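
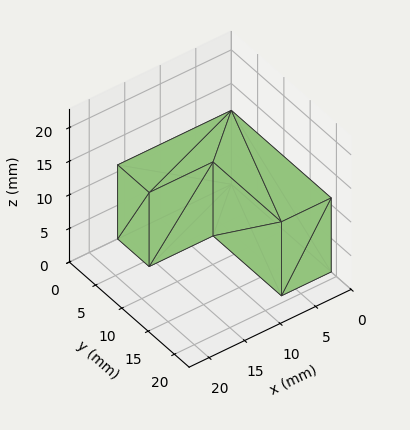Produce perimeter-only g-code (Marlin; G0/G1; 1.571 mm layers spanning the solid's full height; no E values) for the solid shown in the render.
Reading the render: the shape is an L-shaped prism: outer 16 × 19 mm, arm thicknesses ≈ 6 mm (horizontal) and 7 mm (vertical), extruded 11 mm in z (dimensions read to the nearest mm from the axis ticks). For the g-code, the solid's height is divided into equal slices at the stated Δz and each level perimeter traced with G1 moves after a G0 lift.

; perimeter-only toolpath
G21 ; units = mm
G90 ; absolute positioning
G28 ; home
; layer 1
G0 Z1.571
G0 X0.000 Y0.000
G1 X16.000 Y0.000
G1 X16.000 Y6.000
G1 X7.000 Y6.000
G1 X7.000 Y19.000
G1 X0.000 Y19.000
G1 X0.000 Y0.000
; layer 2
G0 Z3.143
G0 X0.000 Y0.000
G1 X16.000 Y0.000
G1 X16.000 Y6.000
G1 X7.000 Y6.000
G1 X7.000 Y19.000
G1 X0.000 Y19.000
G1 X0.000 Y0.000
; layer 3
G0 Z4.714
G0 X0.000 Y0.000
G1 X16.000 Y0.000
G1 X16.000 Y6.000
G1 X7.000 Y6.000
G1 X7.000 Y19.000
G1 X0.000 Y19.000
G1 X0.000 Y0.000
; layer 4
G0 Z6.286
G0 X0.000 Y0.000
G1 X16.000 Y0.000
G1 X16.000 Y6.000
G1 X7.000 Y6.000
G1 X7.000 Y19.000
G1 X0.000 Y19.000
G1 X0.000 Y0.000
; layer 5
G0 Z7.857
G0 X0.000 Y0.000
G1 X16.000 Y0.000
G1 X16.000 Y6.000
G1 X7.000 Y6.000
G1 X7.000 Y19.000
G1 X0.000 Y19.000
G1 X0.000 Y0.000
; layer 6
G0 Z9.429
G0 X0.000 Y0.000
G1 X16.000 Y0.000
G1 X16.000 Y6.000
G1 X7.000 Y6.000
G1 X7.000 Y19.000
G1 X0.000 Y19.000
G1 X0.000 Y0.000
; layer 7
G0 Z11.000
G0 X0.000 Y0.000
G1 X16.000 Y0.000
G1 X16.000 Y6.000
G1 X7.000 Y6.000
G1 X7.000 Y19.000
G1 X0.000 Y19.000
G1 X0.000 Y0.000
M2 ; end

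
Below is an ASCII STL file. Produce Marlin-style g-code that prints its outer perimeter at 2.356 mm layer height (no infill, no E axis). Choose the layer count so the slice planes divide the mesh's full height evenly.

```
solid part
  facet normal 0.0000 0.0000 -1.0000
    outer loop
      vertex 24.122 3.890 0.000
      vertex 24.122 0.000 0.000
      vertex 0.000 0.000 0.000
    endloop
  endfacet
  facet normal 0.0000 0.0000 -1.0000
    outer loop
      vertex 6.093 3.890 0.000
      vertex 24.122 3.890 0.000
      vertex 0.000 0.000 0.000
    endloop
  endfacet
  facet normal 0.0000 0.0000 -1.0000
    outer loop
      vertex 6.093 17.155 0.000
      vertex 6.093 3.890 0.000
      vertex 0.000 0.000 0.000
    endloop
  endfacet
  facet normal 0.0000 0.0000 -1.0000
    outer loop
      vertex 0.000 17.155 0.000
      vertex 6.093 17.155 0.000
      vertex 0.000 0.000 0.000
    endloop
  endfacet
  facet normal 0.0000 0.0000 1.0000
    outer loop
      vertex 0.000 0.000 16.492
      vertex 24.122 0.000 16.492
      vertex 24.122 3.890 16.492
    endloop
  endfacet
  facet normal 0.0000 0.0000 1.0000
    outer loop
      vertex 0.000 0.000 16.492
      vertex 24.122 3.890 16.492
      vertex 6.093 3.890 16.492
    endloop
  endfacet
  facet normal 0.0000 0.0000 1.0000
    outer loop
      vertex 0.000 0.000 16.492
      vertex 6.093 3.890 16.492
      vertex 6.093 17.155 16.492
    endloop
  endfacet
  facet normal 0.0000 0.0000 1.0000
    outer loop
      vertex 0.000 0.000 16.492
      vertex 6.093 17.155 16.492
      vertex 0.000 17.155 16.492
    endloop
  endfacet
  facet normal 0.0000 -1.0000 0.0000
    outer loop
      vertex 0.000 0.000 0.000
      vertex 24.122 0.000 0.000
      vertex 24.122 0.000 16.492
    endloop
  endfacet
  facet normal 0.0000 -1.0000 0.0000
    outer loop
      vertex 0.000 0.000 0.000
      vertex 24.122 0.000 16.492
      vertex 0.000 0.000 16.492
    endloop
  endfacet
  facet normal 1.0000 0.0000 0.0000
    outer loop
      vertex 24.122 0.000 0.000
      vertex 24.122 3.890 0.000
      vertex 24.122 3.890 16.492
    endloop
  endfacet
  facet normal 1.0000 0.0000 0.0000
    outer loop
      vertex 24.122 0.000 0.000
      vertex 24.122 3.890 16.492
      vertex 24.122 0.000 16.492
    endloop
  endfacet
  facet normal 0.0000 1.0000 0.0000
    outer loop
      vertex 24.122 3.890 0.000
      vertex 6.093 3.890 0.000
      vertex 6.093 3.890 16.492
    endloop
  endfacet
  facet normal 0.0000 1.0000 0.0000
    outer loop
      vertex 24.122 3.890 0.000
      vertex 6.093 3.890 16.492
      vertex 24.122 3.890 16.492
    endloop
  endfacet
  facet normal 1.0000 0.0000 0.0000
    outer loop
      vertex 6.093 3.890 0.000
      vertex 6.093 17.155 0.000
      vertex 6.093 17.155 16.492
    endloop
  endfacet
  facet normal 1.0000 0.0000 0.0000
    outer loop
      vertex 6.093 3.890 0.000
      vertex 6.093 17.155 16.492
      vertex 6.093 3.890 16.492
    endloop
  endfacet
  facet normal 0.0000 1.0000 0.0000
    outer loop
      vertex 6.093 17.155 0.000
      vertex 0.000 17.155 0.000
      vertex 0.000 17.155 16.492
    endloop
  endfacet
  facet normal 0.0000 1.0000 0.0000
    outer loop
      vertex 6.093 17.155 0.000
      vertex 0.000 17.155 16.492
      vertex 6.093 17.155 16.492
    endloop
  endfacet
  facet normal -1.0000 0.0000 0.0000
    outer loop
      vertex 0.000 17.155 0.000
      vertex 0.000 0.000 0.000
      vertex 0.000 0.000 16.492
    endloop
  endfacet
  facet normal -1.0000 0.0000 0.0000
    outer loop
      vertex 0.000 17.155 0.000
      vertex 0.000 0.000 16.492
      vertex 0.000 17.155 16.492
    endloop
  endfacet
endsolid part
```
; perimeter-only toolpath
G21 ; units = mm
G90 ; absolute positioning
G28 ; home
; layer 1
G0 Z2.356
G0 X0.000 Y0.000
G1 X24.122 Y0.000
G1 X24.122 Y3.890
G1 X6.093 Y3.890
G1 X6.093 Y17.155
G1 X0.000 Y17.155
G1 X0.000 Y0.000
; layer 2
G0 Z4.712
G0 X0.000 Y0.000
G1 X24.122 Y0.000
G1 X24.122 Y3.890
G1 X6.093 Y3.890
G1 X6.093 Y17.155
G1 X0.000 Y17.155
G1 X0.000 Y0.000
; layer 3
G0 Z7.068
G0 X0.000 Y0.000
G1 X24.122 Y0.000
G1 X24.122 Y3.890
G1 X6.093 Y3.890
G1 X6.093 Y17.155
G1 X0.000 Y17.155
G1 X0.000 Y0.000
; layer 4
G0 Z9.424
G0 X0.000 Y0.000
G1 X24.122 Y0.000
G1 X24.122 Y3.890
G1 X6.093 Y3.890
G1 X6.093 Y17.155
G1 X0.000 Y17.155
G1 X0.000 Y0.000
; layer 5
G0 Z11.780
G0 X0.000 Y0.000
G1 X24.122 Y0.000
G1 X24.122 Y3.890
G1 X6.093 Y3.890
G1 X6.093 Y17.155
G1 X0.000 Y17.155
G1 X0.000 Y0.000
; layer 6
G0 Z14.136
G0 X0.000 Y0.000
G1 X24.122 Y0.000
G1 X24.122 Y3.890
G1 X6.093 Y3.890
G1 X6.093 Y17.155
G1 X0.000 Y17.155
G1 X0.000 Y0.000
; layer 7
G0 Z16.492
G0 X0.000 Y0.000
G1 X24.122 Y0.000
G1 X24.122 Y3.890
G1 X6.093 Y3.890
G1 X6.093 Y17.155
G1 X0.000 Y17.155
G1 X0.000 Y0.000
M2 ; end

The solid is an L-shaped prism: outer 24.1 × 17.2 mm, arm thicknesses ≈ 3.89 mm (horizontal) and 6.09 mm (vertical), extruded 16.5 mm in z. Slicing at Δz = 2.356 mm — 7 equal slices spanning the solid's height, so layer i sits at z = i·h/7 — gives 7 non-empty perimeters. Each is a 6-segment closed polygon; G0 lifts to the layer z and rapids to the start vertex, then G1 traces the edges.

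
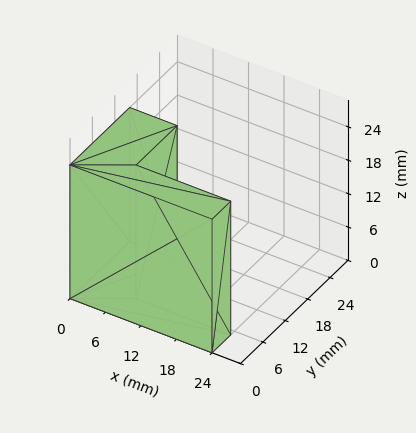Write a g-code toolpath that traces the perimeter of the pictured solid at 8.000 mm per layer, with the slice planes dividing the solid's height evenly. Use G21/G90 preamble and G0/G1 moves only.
Reading the render: the shape is an L-shaped prism: outer 24 × 16 mm, arm thicknesses ≈ 5 mm (horizontal) and 8 mm (vertical), extruded 24 mm in z (dimensions read to the nearest mm from the axis ticks). For the g-code, the solid's height is divided into equal slices at the stated Δz and each level perimeter traced with G1 moves after a G0 lift.

; perimeter-only toolpath
G21 ; units = mm
G90 ; absolute positioning
G28 ; home
; layer 1
G0 Z8.000
G0 X0.000 Y0.000
G1 X24.000 Y0.000
G1 X24.000 Y5.000
G1 X8.000 Y5.000
G1 X8.000 Y16.000
G1 X0.000 Y16.000
G1 X0.000 Y0.000
; layer 2
G0 Z16.000
G0 X0.000 Y0.000
G1 X24.000 Y0.000
G1 X24.000 Y5.000
G1 X8.000 Y5.000
G1 X8.000 Y16.000
G1 X0.000 Y16.000
G1 X0.000 Y0.000
; layer 3
G0 Z24.000
G0 X0.000 Y0.000
G1 X24.000 Y0.000
G1 X24.000 Y5.000
G1 X8.000 Y5.000
G1 X8.000 Y16.000
G1 X0.000 Y16.000
G1 X0.000 Y0.000
M2 ; end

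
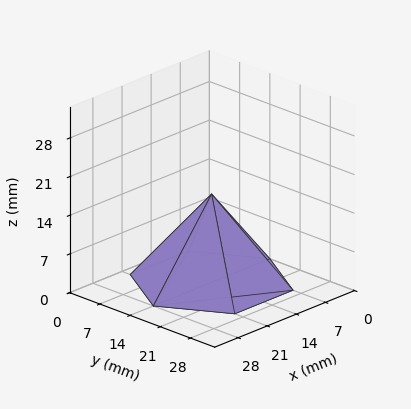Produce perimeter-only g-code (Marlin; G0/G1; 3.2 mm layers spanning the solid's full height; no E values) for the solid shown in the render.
Reading the render: the shape is a regular 6-sided pyramid, base circumscribed radius ≈ 14 mm, apex at z ≈ 16 mm (dimensions read to the nearest mm from the axis ticks). For the g-code, the solid's height is divided into equal slices at the stated Δz and each level perimeter traced with G1 moves after a G0 lift.

; perimeter-only toolpath
G21 ; units = mm
G90 ; absolute positioning
G28 ; home
; layer 1
G0 Z3.2
G0 X25.2 Y14.0
G1 X19.6 Y23.7
G1 X8.4 Y23.7
G1 X2.8 Y14.0
G1 X8.4 Y4.3
G1 X19.6 Y4.3
G1 X25.2 Y14.0
; layer 2
G0 Z6.4
G0 X22.4 Y14.0
G1 X18.2 Y21.3
G1 X9.8 Y21.3
G1 X5.6 Y14.0
G1 X9.8 Y6.7
G1 X18.2 Y6.7
G1 X22.4 Y14.0
; layer 3
G0 Z9.6
G0 X19.6 Y14.0
G1 X16.8 Y18.8
G1 X11.2 Y18.8
G1 X8.4 Y14.0
G1 X11.2 Y9.2
G1 X16.8 Y9.2
G1 X19.6 Y14.0
; layer 4
G0 Z12.8
G0 X16.8 Y14.0
G1 X15.4 Y16.4
G1 X12.6 Y16.4
G1 X11.2 Y14.0
G1 X12.6 Y11.6
G1 X15.4 Y11.6
G1 X16.8 Y14.0
M2 ; end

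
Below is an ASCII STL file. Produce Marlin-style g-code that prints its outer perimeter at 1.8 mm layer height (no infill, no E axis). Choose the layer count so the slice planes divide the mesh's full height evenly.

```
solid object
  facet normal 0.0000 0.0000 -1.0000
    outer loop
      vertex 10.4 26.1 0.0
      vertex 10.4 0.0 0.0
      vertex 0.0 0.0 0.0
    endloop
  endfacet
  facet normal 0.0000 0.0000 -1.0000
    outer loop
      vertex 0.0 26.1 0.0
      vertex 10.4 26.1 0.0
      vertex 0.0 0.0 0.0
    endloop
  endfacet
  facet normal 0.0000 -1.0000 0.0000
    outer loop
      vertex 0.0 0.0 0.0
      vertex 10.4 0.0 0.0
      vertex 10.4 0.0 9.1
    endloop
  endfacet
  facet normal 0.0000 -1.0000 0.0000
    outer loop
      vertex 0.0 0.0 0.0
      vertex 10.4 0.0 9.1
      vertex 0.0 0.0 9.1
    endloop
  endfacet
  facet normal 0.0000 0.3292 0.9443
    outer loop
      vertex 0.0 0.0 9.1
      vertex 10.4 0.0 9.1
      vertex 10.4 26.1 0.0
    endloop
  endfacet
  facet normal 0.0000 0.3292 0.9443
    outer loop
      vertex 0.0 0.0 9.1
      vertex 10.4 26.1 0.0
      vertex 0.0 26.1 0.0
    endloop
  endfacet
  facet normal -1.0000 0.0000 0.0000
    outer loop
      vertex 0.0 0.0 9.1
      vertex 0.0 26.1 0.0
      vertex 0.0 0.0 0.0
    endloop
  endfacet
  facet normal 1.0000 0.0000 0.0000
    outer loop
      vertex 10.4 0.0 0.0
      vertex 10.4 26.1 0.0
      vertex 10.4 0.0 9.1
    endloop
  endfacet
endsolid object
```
; perimeter-only toolpath
G21 ; units = mm
G90 ; absolute positioning
G28 ; home
; layer 1
G0 Z1.8
G0 X0.0 Y0.0
G1 X10.4 Y0.0
G1 X10.4 Y20.9
G1 X0.0 Y20.9
G1 X0.0 Y0.0
; layer 2
G0 Z3.6
G0 X0.0 Y0.0
G1 X10.4 Y0.0
G1 X10.4 Y15.7
G1 X0.0 Y15.7
G1 X0.0 Y0.0
; layer 3
G0 Z5.5
G0 X0.0 Y0.0
G1 X10.4 Y0.0
G1 X10.4 Y10.4
G1 X0.0 Y10.4
G1 X0.0 Y0.0
; layer 4
G0 Z7.3
G0 X0.0 Y0.0
G1 X10.4 Y0.0
G1 X10.4 Y5.2
G1 X0.0 Y5.2
G1 X0.0 Y0.0
M2 ; end

The solid is a wedge (ramp): 10.4 × 26.1 mm base, rising to 9.1 mm along the y=0 edge and sloping linearly to z=0 at y=26.1. Slicing at Δz = 1.8 mm — 5 equal slices spanning the solid's height, so layer i sits at z = i·h/5 — gives 4 non-empty perimeters. Each is a 4-segment closed polygon; G0 lifts to the layer z and rapids to the start vertex, then G1 traces the edges. The cross-section shrinks linearly with z (the slice at the apex is degenerate and omitted).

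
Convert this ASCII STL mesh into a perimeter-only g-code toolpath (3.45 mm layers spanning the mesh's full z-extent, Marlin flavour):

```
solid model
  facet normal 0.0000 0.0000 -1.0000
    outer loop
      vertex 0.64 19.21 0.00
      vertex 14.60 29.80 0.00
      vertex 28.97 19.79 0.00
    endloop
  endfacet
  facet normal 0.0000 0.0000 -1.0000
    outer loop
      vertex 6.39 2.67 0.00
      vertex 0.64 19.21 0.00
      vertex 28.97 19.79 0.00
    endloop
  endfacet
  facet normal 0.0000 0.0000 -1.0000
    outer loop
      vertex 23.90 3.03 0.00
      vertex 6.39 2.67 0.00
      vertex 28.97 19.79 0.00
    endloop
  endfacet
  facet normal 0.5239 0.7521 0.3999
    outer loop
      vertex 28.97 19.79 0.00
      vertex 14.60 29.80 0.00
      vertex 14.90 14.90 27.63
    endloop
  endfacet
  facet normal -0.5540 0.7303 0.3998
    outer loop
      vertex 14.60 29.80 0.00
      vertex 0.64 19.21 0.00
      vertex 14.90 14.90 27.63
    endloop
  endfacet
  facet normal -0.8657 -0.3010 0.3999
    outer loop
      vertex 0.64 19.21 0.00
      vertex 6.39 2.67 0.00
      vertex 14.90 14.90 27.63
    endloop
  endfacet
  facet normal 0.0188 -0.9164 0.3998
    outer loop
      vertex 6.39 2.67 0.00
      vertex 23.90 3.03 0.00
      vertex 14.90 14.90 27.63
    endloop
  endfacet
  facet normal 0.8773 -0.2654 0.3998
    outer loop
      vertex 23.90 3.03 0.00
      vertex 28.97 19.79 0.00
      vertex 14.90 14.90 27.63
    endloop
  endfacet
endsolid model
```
; perimeter-only toolpath
G21 ; units = mm
G90 ; absolute positioning
G28 ; home
; layer 1
G0 Z3.45
G0 X27.21 Y19.18
G1 X14.64 Y27.94
G1 X2.42 Y18.67
G1 X7.45 Y4.20
G1 X22.77 Y4.51
G1 X27.21 Y19.18
; layer 2
G0 Z6.91
G0 X25.45 Y18.57
G1 X14.67 Y26.08
G1 X4.21 Y18.13
G1 X8.52 Y5.73
G1 X21.65 Y6.00
G1 X25.45 Y18.57
; layer 3
G0 Z10.36
G0 X23.69 Y17.96
G1 X14.71 Y24.21
G1 X5.99 Y17.59
G1 X9.58 Y7.26
G1 X20.52 Y7.48
G1 X23.69 Y17.96
; layer 4
G0 Z13.81
G0 X21.93 Y17.34
G1 X14.75 Y22.35
G1 X7.77 Y17.05
G1 X10.64 Y8.79
G1 X19.40 Y8.96
G1 X21.93 Y17.34
; layer 5
G0 Z17.27
G0 X20.18 Y16.73
G1 X14.79 Y20.49
G1 X9.55 Y16.52
G1 X11.71 Y10.31
G1 X18.27 Y10.45
G1 X20.18 Y16.73
; layer 6
G0 Z20.72
G0 X18.42 Y16.12
G1 X14.83 Y18.62
G1 X11.34 Y15.98
G1 X12.77 Y11.84
G1 X17.15 Y11.93
G1 X18.42 Y16.12
; layer 7
G0 Z24.18
G0 X16.66 Y15.51
G1 X14.86 Y16.76
G1 X13.12 Y15.44
G1 X13.84 Y13.37
G1 X16.02 Y13.42
G1 X16.66 Y15.51
M2 ; end

The solid is a regular 5-sided pyramid, base circumscribed radius ≈ 14.9 mm, apex at z ≈ 27.6 mm. Slicing at Δz = 3.45 mm — 8 equal slices spanning the solid's height, so layer i sits at z = i·h/8 — gives 7 non-empty perimeters. Each is a 5-segment closed polygon; G0 lifts to the layer z and rapids to the start vertex, then G1 traces the edges. The cross-section shrinks linearly with z (the slice at the apex is degenerate and omitted).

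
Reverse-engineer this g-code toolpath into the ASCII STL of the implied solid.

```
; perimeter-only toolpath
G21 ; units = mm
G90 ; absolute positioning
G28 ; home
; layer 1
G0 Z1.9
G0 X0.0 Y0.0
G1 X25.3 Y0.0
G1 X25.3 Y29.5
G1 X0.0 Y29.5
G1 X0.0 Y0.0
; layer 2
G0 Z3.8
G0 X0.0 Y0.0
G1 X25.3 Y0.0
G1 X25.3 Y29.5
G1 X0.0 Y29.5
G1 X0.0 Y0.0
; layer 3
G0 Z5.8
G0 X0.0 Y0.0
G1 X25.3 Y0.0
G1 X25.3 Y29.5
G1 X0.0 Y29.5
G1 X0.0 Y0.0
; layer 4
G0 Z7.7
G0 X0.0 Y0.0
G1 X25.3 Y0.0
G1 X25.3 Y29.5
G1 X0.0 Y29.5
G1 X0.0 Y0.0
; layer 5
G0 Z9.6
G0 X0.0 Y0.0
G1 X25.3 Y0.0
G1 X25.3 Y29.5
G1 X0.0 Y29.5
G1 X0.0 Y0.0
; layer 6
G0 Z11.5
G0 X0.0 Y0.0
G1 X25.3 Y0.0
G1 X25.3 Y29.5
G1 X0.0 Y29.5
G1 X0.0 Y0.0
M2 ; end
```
solid part
  facet normal 0.0000 0.0000 -1.0000
    outer loop
      vertex 25.3 29.5 0.0
      vertex 25.3 0.0 0.0
      vertex 0.0 0.0 0.0
    endloop
  endfacet
  facet normal 0.0000 0.0000 -1.0000
    outer loop
      vertex 0.0 29.5 0.0
      vertex 25.3 29.5 0.0
      vertex 0.0 0.0 0.0
    endloop
  endfacet
  facet normal 0.0000 0.0000 1.0000
    outer loop
      vertex 0.0 0.0 11.5
      vertex 25.3 0.0 11.5
      vertex 25.3 29.5 11.5
    endloop
  endfacet
  facet normal 0.0000 0.0000 1.0000
    outer loop
      vertex 0.0 0.0 11.5
      vertex 25.3 29.5 11.5
      vertex 0.0 29.5 11.5
    endloop
  endfacet
  facet normal 0.0000 -1.0000 0.0000
    outer loop
      vertex 0.0 0.0 0.0
      vertex 25.3 0.0 0.0
      vertex 25.3 0.0 11.5
    endloop
  endfacet
  facet normal 0.0000 -1.0000 0.0000
    outer loop
      vertex 0.0 0.0 0.0
      vertex 25.3 0.0 11.5
      vertex 0.0 0.0 11.5
    endloop
  endfacet
  facet normal 0.0000 1.0000 0.0000
    outer loop
      vertex 25.3 29.5 11.5
      vertex 25.3 29.5 0.0
      vertex 0.0 29.5 0.0
    endloop
  endfacet
  facet normal 0.0000 1.0000 0.0000
    outer loop
      vertex 0.0 29.5 11.5
      vertex 25.3 29.5 11.5
      vertex 0.0 29.5 0.0
    endloop
  endfacet
  facet normal -1.0000 0.0000 0.0000
    outer loop
      vertex 0.0 29.5 11.5
      vertex 0.0 29.5 0.0
      vertex 0.0 0.0 0.0
    endloop
  endfacet
  facet normal -1.0000 0.0000 0.0000
    outer loop
      vertex 0.0 0.0 11.5
      vertex 0.0 29.5 11.5
      vertex 0.0 0.0 0.0
    endloop
  endfacet
  facet normal 1.0000 0.0000 0.0000
    outer loop
      vertex 25.3 0.0 0.0
      vertex 25.3 29.5 0.0
      vertex 25.3 29.5 11.5
    endloop
  endfacet
  facet normal 1.0000 0.0000 0.0000
    outer loop
      vertex 25.3 0.0 0.0
      vertex 25.3 29.5 11.5
      vertex 25.3 0.0 11.5
    endloop
  endfacet
endsolid part

The G0 Z moves step by Δz≈1.9 mm. Every layer's G1 loop is the same polygon, so the solid is a straight extrusion of it from z=0 to z≈11.5. Closing with flat bottom and top caps and triangulating gives 12 facets — a rectangular box, roughly 25.3 × 29.5 mm footprint and 11.5 mm tall.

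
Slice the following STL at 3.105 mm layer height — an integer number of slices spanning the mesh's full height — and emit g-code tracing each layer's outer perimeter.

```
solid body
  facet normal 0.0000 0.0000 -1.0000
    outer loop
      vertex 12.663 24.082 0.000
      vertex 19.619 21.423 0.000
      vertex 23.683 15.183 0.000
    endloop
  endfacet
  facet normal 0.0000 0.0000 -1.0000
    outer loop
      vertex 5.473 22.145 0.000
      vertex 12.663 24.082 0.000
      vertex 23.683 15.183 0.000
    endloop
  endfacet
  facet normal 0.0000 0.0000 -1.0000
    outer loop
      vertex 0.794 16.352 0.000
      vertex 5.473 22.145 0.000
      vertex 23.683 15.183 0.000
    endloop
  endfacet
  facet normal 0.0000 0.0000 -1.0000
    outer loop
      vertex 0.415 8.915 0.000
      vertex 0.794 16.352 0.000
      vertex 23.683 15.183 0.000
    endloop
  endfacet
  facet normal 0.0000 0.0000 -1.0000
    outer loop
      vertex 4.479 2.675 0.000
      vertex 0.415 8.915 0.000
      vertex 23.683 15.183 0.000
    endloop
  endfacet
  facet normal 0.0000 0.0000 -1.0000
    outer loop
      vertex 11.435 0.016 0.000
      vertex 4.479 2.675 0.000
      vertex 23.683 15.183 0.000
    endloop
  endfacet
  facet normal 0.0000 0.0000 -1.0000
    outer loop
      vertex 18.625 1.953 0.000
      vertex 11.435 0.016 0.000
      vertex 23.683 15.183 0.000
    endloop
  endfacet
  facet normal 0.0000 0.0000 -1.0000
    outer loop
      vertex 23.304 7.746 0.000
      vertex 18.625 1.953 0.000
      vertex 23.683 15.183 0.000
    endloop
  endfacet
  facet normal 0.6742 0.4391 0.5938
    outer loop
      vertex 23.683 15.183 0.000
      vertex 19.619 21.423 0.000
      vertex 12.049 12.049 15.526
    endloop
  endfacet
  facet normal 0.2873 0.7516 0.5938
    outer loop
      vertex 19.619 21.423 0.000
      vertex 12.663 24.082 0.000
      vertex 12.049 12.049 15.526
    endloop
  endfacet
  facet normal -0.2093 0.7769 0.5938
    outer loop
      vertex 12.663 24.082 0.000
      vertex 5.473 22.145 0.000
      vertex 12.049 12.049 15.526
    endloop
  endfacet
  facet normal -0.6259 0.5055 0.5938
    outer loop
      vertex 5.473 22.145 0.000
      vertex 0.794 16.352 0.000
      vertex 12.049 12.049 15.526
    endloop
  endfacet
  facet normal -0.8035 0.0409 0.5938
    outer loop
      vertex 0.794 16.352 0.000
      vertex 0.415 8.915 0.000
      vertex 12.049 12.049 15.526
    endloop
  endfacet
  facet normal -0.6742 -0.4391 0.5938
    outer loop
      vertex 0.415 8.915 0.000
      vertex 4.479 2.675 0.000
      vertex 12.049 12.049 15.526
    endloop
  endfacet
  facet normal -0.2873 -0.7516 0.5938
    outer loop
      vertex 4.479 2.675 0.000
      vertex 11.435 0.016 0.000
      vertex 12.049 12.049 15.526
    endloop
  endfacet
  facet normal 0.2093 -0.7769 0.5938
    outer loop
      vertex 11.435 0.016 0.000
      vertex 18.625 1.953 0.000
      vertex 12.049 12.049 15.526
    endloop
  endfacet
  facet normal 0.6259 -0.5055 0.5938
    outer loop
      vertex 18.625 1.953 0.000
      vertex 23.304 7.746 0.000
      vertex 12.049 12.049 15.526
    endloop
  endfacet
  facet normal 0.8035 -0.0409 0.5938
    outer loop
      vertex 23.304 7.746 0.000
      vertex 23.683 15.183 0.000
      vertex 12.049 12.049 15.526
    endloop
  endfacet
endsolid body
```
; perimeter-only toolpath
G21 ; units = mm
G90 ; absolute positioning
G28 ; home
; layer 1
G0 Z3.105
G0 X21.356 Y14.556
G1 X18.105 Y19.548
G1 X12.540 Y21.675
G1 X6.788 Y20.126
G1 X3.045 Y15.491
G1 X2.742 Y9.542
G1 X5.993 Y4.550
G1 X11.558 Y2.423
G1 X17.310 Y3.972
G1 X21.053 Y8.607
G1 X21.356 Y14.556
; layer 2
G0 Z6.210
G0 X19.029 Y13.929
G1 X16.591 Y17.673
G1 X12.417 Y19.269
G1 X8.103 Y18.107
G1 X5.296 Y14.631
G1 X5.069 Y10.169
G1 X7.507 Y6.425
G1 X11.681 Y4.829
G1 X15.995 Y5.991
G1 X18.802 Y9.467
G1 X19.029 Y13.929
; layer 3
G0 Z9.316
G0 X16.703 Y13.303
G1 X15.077 Y15.799
G1 X12.295 Y16.862
G1 X9.419 Y16.087
G1 X7.547 Y13.770
G1 X7.395 Y10.795
G1 X9.021 Y8.299
G1 X11.803 Y7.236
G1 X14.679 Y8.011
G1 X16.551 Y10.328
G1 X16.703 Y13.303
; layer 4
G0 Z12.421
G0 X14.376 Y12.676
G1 X13.563 Y13.924
G1 X12.172 Y14.456
G1 X10.734 Y14.068
G1 X9.798 Y12.910
G1 X9.722 Y11.422
G1 X10.535 Y10.174
G1 X11.926 Y9.642
G1 X13.364 Y10.030
G1 X14.300 Y11.188
G1 X14.376 Y12.676
M2 ; end

The solid is a regular 10-sided pyramid, base circumscribed radius ≈ 12 mm, apex at z ≈ 15.5 mm. Slicing at Δz = 3.105 mm — 5 equal slices spanning the solid's height, so layer i sits at z = i·h/5 — gives 4 non-empty perimeters. Each is a 10-segment closed polygon; G0 lifts to the layer z and rapids to the start vertex, then G1 traces the edges. The cross-section shrinks linearly with z (the slice at the apex is degenerate and omitted).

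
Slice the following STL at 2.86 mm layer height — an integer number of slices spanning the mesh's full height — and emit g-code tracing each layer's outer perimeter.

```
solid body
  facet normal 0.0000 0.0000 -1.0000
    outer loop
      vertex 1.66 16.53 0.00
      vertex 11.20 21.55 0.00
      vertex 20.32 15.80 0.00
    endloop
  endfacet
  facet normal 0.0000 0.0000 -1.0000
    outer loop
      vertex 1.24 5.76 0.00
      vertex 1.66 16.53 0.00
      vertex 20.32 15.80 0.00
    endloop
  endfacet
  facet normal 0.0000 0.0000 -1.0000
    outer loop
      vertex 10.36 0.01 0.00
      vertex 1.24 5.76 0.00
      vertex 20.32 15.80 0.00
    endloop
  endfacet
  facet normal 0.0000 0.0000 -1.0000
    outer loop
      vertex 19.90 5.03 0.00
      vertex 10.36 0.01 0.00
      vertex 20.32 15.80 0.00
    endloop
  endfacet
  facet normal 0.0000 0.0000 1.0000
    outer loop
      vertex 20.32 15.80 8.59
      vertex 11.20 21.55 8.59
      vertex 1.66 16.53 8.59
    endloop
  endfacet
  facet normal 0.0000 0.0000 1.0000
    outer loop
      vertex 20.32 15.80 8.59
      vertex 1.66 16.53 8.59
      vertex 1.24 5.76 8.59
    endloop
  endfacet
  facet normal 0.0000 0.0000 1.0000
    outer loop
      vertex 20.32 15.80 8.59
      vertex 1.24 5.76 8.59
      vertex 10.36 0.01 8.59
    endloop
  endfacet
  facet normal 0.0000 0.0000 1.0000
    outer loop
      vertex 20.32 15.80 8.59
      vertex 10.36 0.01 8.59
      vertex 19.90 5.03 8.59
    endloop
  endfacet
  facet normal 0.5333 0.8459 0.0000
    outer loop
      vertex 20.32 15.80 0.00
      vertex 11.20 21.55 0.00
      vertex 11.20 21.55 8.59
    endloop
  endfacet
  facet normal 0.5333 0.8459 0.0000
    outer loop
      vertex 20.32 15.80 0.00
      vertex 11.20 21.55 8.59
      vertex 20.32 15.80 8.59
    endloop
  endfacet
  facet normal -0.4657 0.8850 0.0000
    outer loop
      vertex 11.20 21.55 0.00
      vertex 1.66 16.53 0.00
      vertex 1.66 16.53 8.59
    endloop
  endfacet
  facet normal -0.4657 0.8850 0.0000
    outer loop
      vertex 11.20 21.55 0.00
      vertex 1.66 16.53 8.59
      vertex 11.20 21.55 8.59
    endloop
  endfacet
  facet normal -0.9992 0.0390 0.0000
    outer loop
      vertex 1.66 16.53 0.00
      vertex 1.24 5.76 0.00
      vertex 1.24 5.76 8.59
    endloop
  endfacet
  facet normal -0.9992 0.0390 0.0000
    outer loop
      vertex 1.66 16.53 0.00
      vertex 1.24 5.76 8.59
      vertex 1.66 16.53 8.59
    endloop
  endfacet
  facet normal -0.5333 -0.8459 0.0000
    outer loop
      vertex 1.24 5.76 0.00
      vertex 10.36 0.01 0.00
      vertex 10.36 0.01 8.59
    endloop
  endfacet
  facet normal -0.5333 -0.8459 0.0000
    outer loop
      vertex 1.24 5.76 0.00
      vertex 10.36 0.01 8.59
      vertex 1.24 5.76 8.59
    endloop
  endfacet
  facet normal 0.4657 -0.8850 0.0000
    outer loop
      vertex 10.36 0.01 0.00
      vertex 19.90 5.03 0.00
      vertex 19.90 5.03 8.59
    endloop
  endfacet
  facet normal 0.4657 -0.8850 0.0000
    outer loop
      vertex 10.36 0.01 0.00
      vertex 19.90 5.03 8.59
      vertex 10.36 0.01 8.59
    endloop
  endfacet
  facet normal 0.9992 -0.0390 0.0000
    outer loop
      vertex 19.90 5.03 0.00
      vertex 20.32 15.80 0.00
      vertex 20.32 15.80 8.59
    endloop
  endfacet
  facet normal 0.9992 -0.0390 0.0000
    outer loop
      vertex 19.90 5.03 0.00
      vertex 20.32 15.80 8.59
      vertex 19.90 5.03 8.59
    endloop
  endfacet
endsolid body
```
; perimeter-only toolpath
G21 ; units = mm
G90 ; absolute positioning
G28 ; home
; layer 1
G0 Z2.86
G0 X20.32 Y15.80
G1 X11.20 Y21.55
G1 X1.66 Y16.53
G1 X1.24 Y5.76
G1 X10.36 Y0.01
G1 X19.90 Y5.03
G1 X20.32 Y15.80
; layer 2
G0 Z5.73
G0 X20.32 Y15.80
G1 X11.20 Y21.55
G1 X1.66 Y16.53
G1 X1.24 Y5.76
G1 X10.36 Y0.01
G1 X19.90 Y5.03
G1 X20.32 Y15.80
; layer 3
G0 Z8.59
G0 X20.32 Y15.80
G1 X11.20 Y21.55
G1 X1.66 Y16.53
G1 X1.24 Y5.76
G1 X10.36 Y0.01
G1 X19.90 Y5.03
G1 X20.32 Y15.80
M2 ; end

The solid is a regular 6-sided prism (a cylinder approximated with 6 flat sides), circumscribed radius ≈ 10.8 mm, height ≈ 8.59 mm. Slicing at Δz = 2.86 mm — 3 equal slices spanning the solid's height, so layer i sits at z = i·h/3 — gives 3 non-empty perimeters. Each is a 6-segment closed polygon; G0 lifts to the layer z and rapids to the start vertex, then G1 traces the edges.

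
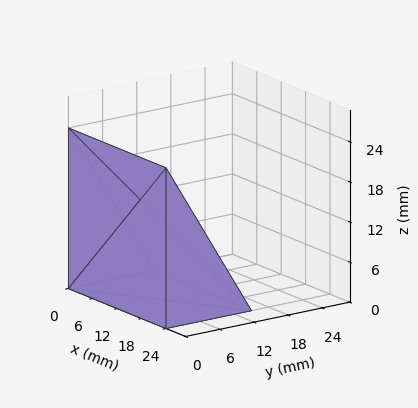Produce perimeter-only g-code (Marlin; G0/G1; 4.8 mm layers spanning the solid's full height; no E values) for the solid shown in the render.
Reading the render: the shape is a wedge (ramp): 24 × 15 mm base, rising to 24 mm along the y=0 edge and sloping linearly to z=0 at y=15 (dimensions read to the nearest mm from the axis ticks). For the g-code, the solid's height is divided into equal slices at the stated Δz and each level perimeter traced with G1 moves after a G0 lift.

; perimeter-only toolpath
G21 ; units = mm
G90 ; absolute positioning
G28 ; home
; layer 1
G0 Z4.8
G0 X0.0 Y0.0
G1 X24.0 Y0.0
G1 X24.0 Y12.0
G1 X0.0 Y12.0
G1 X0.0 Y0.0
; layer 2
G0 Z9.6
G0 X0.0 Y0.0
G1 X24.0 Y0.0
G1 X24.0 Y9.0
G1 X0.0 Y9.0
G1 X0.0 Y0.0
; layer 3
G0 Z14.4
G0 X0.0 Y0.0
G1 X24.0 Y0.0
G1 X24.0 Y6.0
G1 X0.0 Y6.0
G1 X0.0 Y0.0
; layer 4
G0 Z19.2
G0 X0.0 Y0.0
G1 X24.0 Y0.0
G1 X24.0 Y3.0
G1 X0.0 Y3.0
G1 X0.0 Y0.0
M2 ; end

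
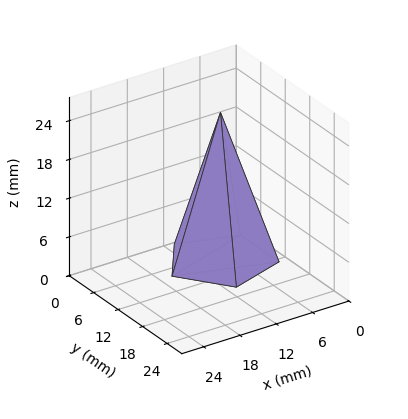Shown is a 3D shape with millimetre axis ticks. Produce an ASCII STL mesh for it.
Reading the render: the shape is a regular 5-sided pyramid, base circumscribed radius ≈ 8 mm, apex at z ≈ 23 mm (dimensions read to the nearest mm from the axis ticks). For the STL, each face is triangulated and given an outward normal.

solid part
  facet normal 0.0000 0.0000 -1.0000
    outer loop
      vertex 1.5 12.7 0.0
      vertex 10.5 15.6 0.0
      vertex 16.0 8.0 0.0
    endloop
  endfacet
  facet normal 0.0000 0.0000 -1.0000
    outer loop
      vertex 1.5 3.3 0.0
      vertex 1.5 12.7 0.0
      vertex 16.0 8.0 0.0
    endloop
  endfacet
  facet normal 0.0000 0.0000 -1.0000
    outer loop
      vertex 10.5 0.4 0.0
      vertex 1.5 3.3 0.0
      vertex 16.0 8.0 0.0
    endloop
  endfacet
  facet normal 0.7798 0.5643 0.2712
    outer loop
      vertex 16.0 8.0 0.0
      vertex 10.5 15.6 0.0
      vertex 8.0 8.0 23.0
    endloop
  endfacet
  facet normal -0.2952 0.9163 0.2707
    outer loop
      vertex 10.5 15.6 0.0
      vertex 1.5 12.7 0.0
      vertex 8.0 8.0 23.0
    endloop
  endfacet
  facet normal -0.9623 0.0000 0.2720
    outer loop
      vertex 1.5 12.7 0.0
      vertex 1.5 3.3 0.0
      vertex 8.0 8.0 23.0
    endloop
  endfacet
  facet normal -0.2952 -0.9163 0.2707
    outer loop
      vertex 1.5 3.3 0.0
      vertex 10.5 0.4 0.0
      vertex 8.0 8.0 23.0
    endloop
  endfacet
  facet normal 0.7798 -0.5643 0.2712
    outer loop
      vertex 10.5 0.4 0.0
      vertex 16.0 8.0 0.0
      vertex 8.0 8.0 23.0
    endloop
  endfacet
endsolid part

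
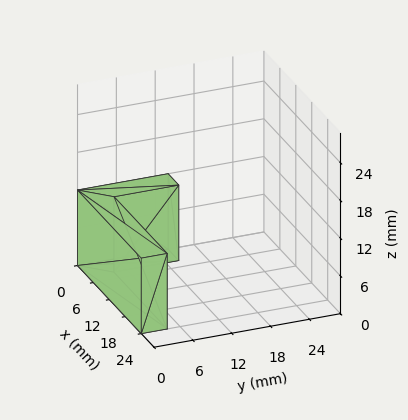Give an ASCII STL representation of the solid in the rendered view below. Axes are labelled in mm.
Reading the render: the shape is an L-shaped prism: outer 24 × 14 mm, arm thicknesses ≈ 4 mm (horizontal) and 4 mm (vertical), extruded 12 mm in z (dimensions read to the nearest mm from the axis ticks). For the STL, each face is triangulated and given an outward normal.

solid part
  facet normal 0.0000 0.0000 -1.0000
    outer loop
      vertex 24.000 4.000 0.000
      vertex 24.000 0.000 0.000
      vertex 0.000 0.000 0.000
    endloop
  endfacet
  facet normal 0.0000 0.0000 -1.0000
    outer loop
      vertex 4.000 4.000 0.000
      vertex 24.000 4.000 0.000
      vertex 0.000 0.000 0.000
    endloop
  endfacet
  facet normal 0.0000 0.0000 -1.0000
    outer loop
      vertex 4.000 14.000 0.000
      vertex 4.000 4.000 0.000
      vertex 0.000 0.000 0.000
    endloop
  endfacet
  facet normal 0.0000 0.0000 -1.0000
    outer loop
      vertex 0.000 14.000 0.000
      vertex 4.000 14.000 0.000
      vertex 0.000 0.000 0.000
    endloop
  endfacet
  facet normal 0.0000 0.0000 1.0000
    outer loop
      vertex 0.000 0.000 12.000
      vertex 24.000 0.000 12.000
      vertex 24.000 4.000 12.000
    endloop
  endfacet
  facet normal 0.0000 0.0000 1.0000
    outer loop
      vertex 0.000 0.000 12.000
      vertex 24.000 4.000 12.000
      vertex 4.000 4.000 12.000
    endloop
  endfacet
  facet normal 0.0000 0.0000 1.0000
    outer loop
      vertex 0.000 0.000 12.000
      vertex 4.000 4.000 12.000
      vertex 4.000 14.000 12.000
    endloop
  endfacet
  facet normal 0.0000 0.0000 1.0000
    outer loop
      vertex 0.000 0.000 12.000
      vertex 4.000 14.000 12.000
      vertex 0.000 14.000 12.000
    endloop
  endfacet
  facet normal 0.0000 -1.0000 0.0000
    outer loop
      vertex 0.000 0.000 0.000
      vertex 24.000 0.000 0.000
      vertex 24.000 0.000 12.000
    endloop
  endfacet
  facet normal 0.0000 -1.0000 0.0000
    outer loop
      vertex 0.000 0.000 0.000
      vertex 24.000 0.000 12.000
      vertex 0.000 0.000 12.000
    endloop
  endfacet
  facet normal 1.0000 0.0000 0.0000
    outer loop
      vertex 24.000 0.000 0.000
      vertex 24.000 4.000 0.000
      vertex 24.000 4.000 12.000
    endloop
  endfacet
  facet normal 1.0000 0.0000 0.0000
    outer loop
      vertex 24.000 0.000 0.000
      vertex 24.000 4.000 12.000
      vertex 24.000 0.000 12.000
    endloop
  endfacet
  facet normal 0.0000 1.0000 0.0000
    outer loop
      vertex 24.000 4.000 0.000
      vertex 4.000 4.000 0.000
      vertex 4.000 4.000 12.000
    endloop
  endfacet
  facet normal 0.0000 1.0000 0.0000
    outer loop
      vertex 24.000 4.000 0.000
      vertex 4.000 4.000 12.000
      vertex 24.000 4.000 12.000
    endloop
  endfacet
  facet normal 1.0000 0.0000 0.0000
    outer loop
      vertex 4.000 4.000 0.000
      vertex 4.000 14.000 0.000
      vertex 4.000 14.000 12.000
    endloop
  endfacet
  facet normal 1.0000 0.0000 0.0000
    outer loop
      vertex 4.000 4.000 0.000
      vertex 4.000 14.000 12.000
      vertex 4.000 4.000 12.000
    endloop
  endfacet
  facet normal 0.0000 1.0000 0.0000
    outer loop
      vertex 4.000 14.000 0.000
      vertex 0.000 14.000 0.000
      vertex 0.000 14.000 12.000
    endloop
  endfacet
  facet normal 0.0000 1.0000 0.0000
    outer loop
      vertex 4.000 14.000 0.000
      vertex 0.000 14.000 12.000
      vertex 4.000 14.000 12.000
    endloop
  endfacet
  facet normal -1.0000 0.0000 0.0000
    outer loop
      vertex 0.000 14.000 0.000
      vertex 0.000 0.000 0.000
      vertex 0.000 0.000 12.000
    endloop
  endfacet
  facet normal -1.0000 0.0000 0.0000
    outer loop
      vertex 0.000 14.000 0.000
      vertex 0.000 0.000 12.000
      vertex 0.000 14.000 12.000
    endloop
  endfacet
endsolid part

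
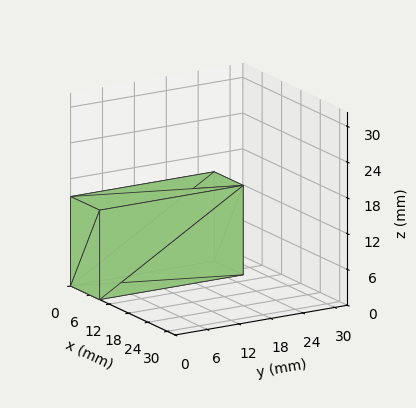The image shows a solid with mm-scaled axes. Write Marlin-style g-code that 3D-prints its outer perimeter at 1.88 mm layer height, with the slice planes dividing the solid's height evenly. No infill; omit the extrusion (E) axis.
Reading the render: the shape is a rectangular box, roughly 9 × 27 mm footprint and 15 mm tall (dimensions read to the nearest mm from the axis ticks). For the g-code, the solid's height is divided into equal slices at the stated Δz and each level perimeter traced with G1 moves after a G0 lift.

; perimeter-only toolpath
G21 ; units = mm
G90 ; absolute positioning
G28 ; home
; layer 1
G0 Z1.88
G0 X0.00 Y0.00
G1 X9.00 Y0.00
G1 X9.00 Y27.00
G1 X0.00 Y27.00
G1 X0.00 Y0.00
; layer 2
G0 Z3.75
G0 X0.00 Y0.00
G1 X9.00 Y0.00
G1 X9.00 Y27.00
G1 X0.00 Y27.00
G1 X0.00 Y0.00
; layer 3
G0 Z5.62
G0 X0.00 Y0.00
G1 X9.00 Y0.00
G1 X9.00 Y27.00
G1 X0.00 Y27.00
G1 X0.00 Y0.00
; layer 4
G0 Z7.50
G0 X0.00 Y0.00
G1 X9.00 Y0.00
G1 X9.00 Y27.00
G1 X0.00 Y27.00
G1 X0.00 Y0.00
; layer 5
G0 Z9.38
G0 X0.00 Y0.00
G1 X9.00 Y0.00
G1 X9.00 Y27.00
G1 X0.00 Y27.00
G1 X0.00 Y0.00
; layer 6
G0 Z11.25
G0 X0.00 Y0.00
G1 X9.00 Y0.00
G1 X9.00 Y27.00
G1 X0.00 Y27.00
G1 X0.00 Y0.00
; layer 7
G0 Z13.12
G0 X0.00 Y0.00
G1 X9.00 Y0.00
G1 X9.00 Y27.00
G1 X0.00 Y27.00
G1 X0.00 Y0.00
; layer 8
G0 Z15.00
G0 X0.00 Y0.00
G1 X9.00 Y0.00
G1 X9.00 Y27.00
G1 X0.00 Y27.00
G1 X0.00 Y0.00
M2 ; end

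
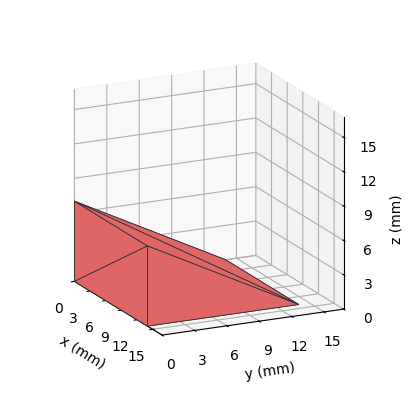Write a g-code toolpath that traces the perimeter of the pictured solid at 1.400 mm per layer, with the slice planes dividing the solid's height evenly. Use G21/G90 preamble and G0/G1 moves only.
Reading the render: the shape is a wedge (ramp): 14 × 14 mm base, rising to 7 mm along the y=0 edge and sloping linearly to z=0 at y=14 (dimensions read to the nearest mm from the axis ticks). For the g-code, the solid's height is divided into equal slices at the stated Δz and each level perimeter traced with G1 moves after a G0 lift.

; perimeter-only toolpath
G21 ; units = mm
G90 ; absolute positioning
G28 ; home
; layer 1
G0 Z1.400
G0 X0.000 Y0.000
G1 X14.000 Y0.000
G1 X14.000 Y11.200
G1 X0.000 Y11.200
G1 X0.000 Y0.000
; layer 2
G0 Z2.800
G0 X0.000 Y0.000
G1 X14.000 Y0.000
G1 X14.000 Y8.400
G1 X0.000 Y8.400
G1 X0.000 Y0.000
; layer 3
G0 Z4.200
G0 X0.000 Y0.000
G1 X14.000 Y0.000
G1 X14.000 Y5.600
G1 X0.000 Y5.600
G1 X0.000 Y0.000
; layer 4
G0 Z5.600
G0 X0.000 Y0.000
G1 X14.000 Y0.000
G1 X14.000 Y2.800
G1 X0.000 Y2.800
G1 X0.000 Y0.000
M2 ; end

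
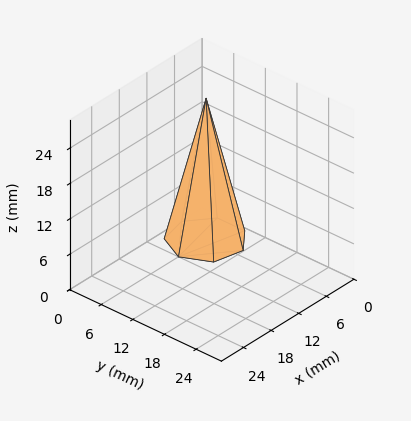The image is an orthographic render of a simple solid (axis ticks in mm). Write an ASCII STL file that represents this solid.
Reading the render: the shape is a regular 7-sided pyramid, base circumscribed radius ≈ 6 mm, apex at z ≈ 24 mm (dimensions read to the nearest mm from the axis ticks). For the STL, each face is triangulated and given an outward normal.

solid part
  facet normal 0.0000 0.0000 -1.0000
    outer loop
      vertex 4.66 11.85 0.00
      vertex 9.74 10.69 0.00
      vertex 12.00 6.00 0.00
    endloop
  endfacet
  facet normal 0.0000 0.0000 -1.0000
    outer loop
      vertex 0.59 8.60 0.00
      vertex 4.66 11.85 0.00
      vertex 12.00 6.00 0.00
    endloop
  endfacet
  facet normal 0.0000 0.0000 -1.0000
    outer loop
      vertex 0.59 3.40 0.00
      vertex 0.59 8.60 0.00
      vertex 12.00 6.00 0.00
    endloop
  endfacet
  facet normal 0.0000 0.0000 -1.0000
    outer loop
      vertex 4.66 0.15 0.00
      vertex 0.59 3.40 0.00
      vertex 12.00 6.00 0.00
    endloop
  endfacet
  facet normal 0.0000 0.0000 -1.0000
    outer loop
      vertex 9.74 1.31 0.00
      vertex 4.66 0.15 0.00
      vertex 12.00 6.00 0.00
    endloop
  endfacet
  facet normal 0.8788 0.4235 0.2197
    outer loop
      vertex 12.00 6.00 0.00
      vertex 9.74 10.69 0.00
      vertex 6.00 6.00 24.00
    endloop
  endfacet
  facet normal 0.2172 0.9511 0.2197
    outer loop
      vertex 9.74 10.69 0.00
      vertex 4.66 11.85 0.00
      vertex 6.00 6.00 24.00
    endloop
  endfacet
  facet normal -0.6087 0.7623 0.2198
    outer loop
      vertex 4.66 11.85 0.00
      vertex 0.59 8.60 0.00
      vertex 6.00 6.00 24.00
    endloop
  endfacet
  facet normal -0.9755 0.0000 0.2199
    outer loop
      vertex 0.59 8.60 0.00
      vertex 0.59 3.40 0.00
      vertex 6.00 6.00 24.00
    endloop
  endfacet
  facet normal -0.6087 -0.7623 0.2198
    outer loop
      vertex 0.59 3.40 0.00
      vertex 4.66 0.15 0.00
      vertex 6.00 6.00 24.00
    endloop
  endfacet
  facet normal 0.2172 -0.9511 0.2197
    outer loop
      vertex 4.66 0.15 0.00
      vertex 9.74 1.31 0.00
      vertex 6.00 6.00 24.00
    endloop
  endfacet
  facet normal 0.8788 -0.4235 0.2197
    outer loop
      vertex 9.74 1.31 0.00
      vertex 12.00 6.00 0.00
      vertex 6.00 6.00 24.00
    endloop
  endfacet
endsolid part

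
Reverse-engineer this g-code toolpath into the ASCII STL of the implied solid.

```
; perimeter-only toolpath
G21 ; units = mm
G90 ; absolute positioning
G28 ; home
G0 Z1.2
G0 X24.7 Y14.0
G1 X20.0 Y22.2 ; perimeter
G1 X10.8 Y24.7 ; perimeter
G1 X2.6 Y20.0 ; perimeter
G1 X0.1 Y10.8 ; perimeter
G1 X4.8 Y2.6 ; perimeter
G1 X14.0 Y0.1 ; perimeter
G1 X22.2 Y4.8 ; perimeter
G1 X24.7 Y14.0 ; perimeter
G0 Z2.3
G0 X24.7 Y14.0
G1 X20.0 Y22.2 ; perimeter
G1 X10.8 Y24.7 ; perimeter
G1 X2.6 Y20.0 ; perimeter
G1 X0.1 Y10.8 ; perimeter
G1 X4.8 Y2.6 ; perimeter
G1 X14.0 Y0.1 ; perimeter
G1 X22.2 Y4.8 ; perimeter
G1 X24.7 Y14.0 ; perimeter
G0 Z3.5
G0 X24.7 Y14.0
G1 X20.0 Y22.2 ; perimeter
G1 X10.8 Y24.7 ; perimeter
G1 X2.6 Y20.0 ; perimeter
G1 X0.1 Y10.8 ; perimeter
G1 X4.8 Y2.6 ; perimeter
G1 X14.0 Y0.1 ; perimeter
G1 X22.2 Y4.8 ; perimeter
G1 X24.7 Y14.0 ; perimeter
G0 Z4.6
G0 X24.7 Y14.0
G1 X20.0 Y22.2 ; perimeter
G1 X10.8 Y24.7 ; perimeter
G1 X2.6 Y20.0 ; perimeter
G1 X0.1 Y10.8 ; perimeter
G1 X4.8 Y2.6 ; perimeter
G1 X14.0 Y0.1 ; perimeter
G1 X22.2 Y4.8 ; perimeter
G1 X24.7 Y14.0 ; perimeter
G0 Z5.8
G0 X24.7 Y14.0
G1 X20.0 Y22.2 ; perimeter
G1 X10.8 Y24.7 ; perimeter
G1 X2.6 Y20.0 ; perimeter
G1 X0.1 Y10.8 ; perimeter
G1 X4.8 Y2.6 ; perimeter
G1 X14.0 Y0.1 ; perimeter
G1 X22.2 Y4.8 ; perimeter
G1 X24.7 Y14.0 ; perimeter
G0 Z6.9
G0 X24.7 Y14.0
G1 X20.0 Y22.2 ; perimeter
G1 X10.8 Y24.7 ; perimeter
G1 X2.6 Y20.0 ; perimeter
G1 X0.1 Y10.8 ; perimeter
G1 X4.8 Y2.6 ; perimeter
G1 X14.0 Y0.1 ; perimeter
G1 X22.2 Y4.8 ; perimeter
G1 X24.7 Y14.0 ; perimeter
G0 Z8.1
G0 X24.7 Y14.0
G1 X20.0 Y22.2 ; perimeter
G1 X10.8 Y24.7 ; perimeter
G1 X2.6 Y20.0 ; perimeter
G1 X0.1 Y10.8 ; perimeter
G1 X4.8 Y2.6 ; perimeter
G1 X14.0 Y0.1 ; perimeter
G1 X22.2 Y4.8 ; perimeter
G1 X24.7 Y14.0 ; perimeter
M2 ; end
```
solid part
  facet normal 0.0000 0.0000 -1.0000
    outer loop
      vertex 10.8 24.7 0.0
      vertex 20.0 22.2 0.0
      vertex 24.7 14.0 0.0
    endloop
  endfacet
  facet normal 0.0000 0.0000 -1.0000
    outer loop
      vertex 2.6 20.0 0.0
      vertex 10.8 24.7 0.0
      vertex 24.7 14.0 0.0
    endloop
  endfacet
  facet normal 0.0000 0.0000 -1.0000
    outer loop
      vertex 0.1 10.8 0.0
      vertex 2.6 20.0 0.0
      vertex 24.7 14.0 0.0
    endloop
  endfacet
  facet normal 0.0000 0.0000 -1.0000
    outer loop
      vertex 4.8 2.6 0.0
      vertex 0.1 10.8 0.0
      vertex 24.7 14.0 0.0
    endloop
  endfacet
  facet normal 0.0000 0.0000 -1.0000
    outer loop
      vertex 14.0 0.1 0.0
      vertex 4.8 2.6 0.0
      vertex 24.7 14.0 0.0
    endloop
  endfacet
  facet normal 0.0000 0.0000 -1.0000
    outer loop
      vertex 22.2 4.8 0.0
      vertex 14.0 0.1 0.0
      vertex 24.7 14.0 0.0
    endloop
  endfacet
  facet normal 0.0000 0.0000 1.0000
    outer loop
      vertex 24.7 14.0 8.1
      vertex 20.0 22.2 8.1
      vertex 10.8 24.7 8.1
    endloop
  endfacet
  facet normal 0.0000 0.0000 1.0000
    outer loop
      vertex 24.7 14.0 8.1
      vertex 10.8 24.7 8.1
      vertex 2.6 20.0 8.1
    endloop
  endfacet
  facet normal 0.0000 0.0000 1.0000
    outer loop
      vertex 24.7 14.0 8.1
      vertex 2.6 20.0 8.1
      vertex 0.1 10.8 8.1
    endloop
  endfacet
  facet normal 0.0000 0.0000 1.0000
    outer loop
      vertex 24.7 14.0 8.1
      vertex 0.1 10.8 8.1
      vertex 4.8 2.6 8.1
    endloop
  endfacet
  facet normal 0.0000 0.0000 1.0000
    outer loop
      vertex 24.7 14.0 8.1
      vertex 4.8 2.6 8.1
      vertex 14.0 0.1 8.1
    endloop
  endfacet
  facet normal 0.0000 0.0000 1.0000
    outer loop
      vertex 24.7 14.0 8.1
      vertex 14.0 0.1 8.1
      vertex 22.2 4.8 8.1
    endloop
  endfacet
  facet normal 0.8676 0.4973 0.0000
    outer loop
      vertex 24.7 14.0 0.0
      vertex 20.0 22.2 0.0
      vertex 20.0 22.2 8.1
    endloop
  endfacet
  facet normal 0.8676 0.4973 0.0000
    outer loop
      vertex 24.7 14.0 0.0
      vertex 20.0 22.2 8.1
      vertex 24.7 14.0 8.1
    endloop
  endfacet
  facet normal 0.2622 0.9650 0.0000
    outer loop
      vertex 20.0 22.2 0.0
      vertex 10.8 24.7 0.0
      vertex 10.8 24.7 8.1
    endloop
  endfacet
  facet normal 0.2622 0.9650 0.0000
    outer loop
      vertex 20.0 22.2 0.0
      vertex 10.8 24.7 8.1
      vertex 20.0 22.2 8.1
    endloop
  endfacet
  facet normal -0.4973 0.8676 0.0000
    outer loop
      vertex 10.8 24.7 0.0
      vertex 2.6 20.0 0.0
      vertex 2.6 20.0 8.1
    endloop
  endfacet
  facet normal -0.4973 0.8676 0.0000
    outer loop
      vertex 10.8 24.7 0.0
      vertex 2.6 20.0 8.1
      vertex 10.8 24.7 8.1
    endloop
  endfacet
  facet normal -0.9650 0.2622 0.0000
    outer loop
      vertex 2.6 20.0 0.0
      vertex 0.1 10.8 0.0
      vertex 0.1 10.8 8.1
    endloop
  endfacet
  facet normal -0.9650 0.2622 0.0000
    outer loop
      vertex 2.6 20.0 0.0
      vertex 0.1 10.8 8.1
      vertex 2.6 20.0 8.1
    endloop
  endfacet
  facet normal -0.8676 -0.4973 0.0000
    outer loop
      vertex 0.1 10.8 0.0
      vertex 4.8 2.6 0.0
      vertex 4.8 2.6 8.1
    endloop
  endfacet
  facet normal -0.8676 -0.4973 0.0000
    outer loop
      vertex 0.1 10.8 0.0
      vertex 4.8 2.6 8.1
      vertex 0.1 10.8 8.1
    endloop
  endfacet
  facet normal -0.2622 -0.9650 0.0000
    outer loop
      vertex 4.8 2.6 0.0
      vertex 14.0 0.1 0.0
      vertex 14.0 0.1 8.1
    endloop
  endfacet
  facet normal -0.2622 -0.9650 0.0000
    outer loop
      vertex 4.8 2.6 0.0
      vertex 14.0 0.1 8.1
      vertex 4.8 2.6 8.1
    endloop
  endfacet
  facet normal 0.4973 -0.8676 0.0000
    outer loop
      vertex 14.0 0.1 0.0
      vertex 22.2 4.8 0.0
      vertex 22.2 4.8 8.1
    endloop
  endfacet
  facet normal 0.4973 -0.8676 0.0000
    outer loop
      vertex 14.0 0.1 0.0
      vertex 22.2 4.8 8.1
      vertex 14.0 0.1 8.1
    endloop
  endfacet
  facet normal 0.9650 -0.2622 0.0000
    outer loop
      vertex 22.2 4.8 0.0
      vertex 24.7 14.0 0.0
      vertex 24.7 14.0 8.1
    endloop
  endfacet
  facet normal 0.9650 -0.2622 0.0000
    outer loop
      vertex 22.2 4.8 0.0
      vertex 24.7 14.0 8.1
      vertex 22.2 4.8 8.1
    endloop
  endfacet
endsolid part

The G0 Z moves step by Δz≈1.2 mm. Every layer's G1 loop is the same polygon, so the solid is a straight extrusion of it from z=0 to z≈8.1. Closing with flat bottom and top caps and triangulating gives 28 facets — a regular 8-sided prism (a cylinder approximated with 8 flat sides), circumscribed radius ≈ 12.4 mm, height ≈ 8.1 mm.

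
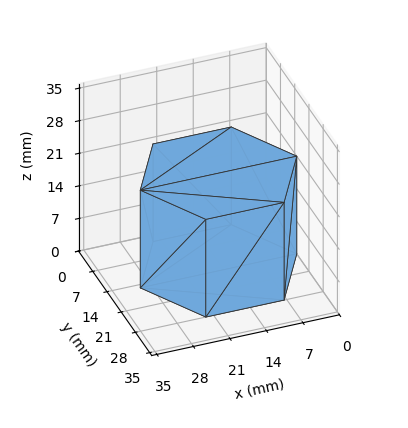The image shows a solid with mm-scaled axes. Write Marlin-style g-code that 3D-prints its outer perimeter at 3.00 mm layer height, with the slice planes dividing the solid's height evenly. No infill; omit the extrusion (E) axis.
Reading the render: the shape is a regular 6-sided prism (a cylinder approximated with 6 flat sides), circumscribed radius ≈ 15 mm, height ≈ 21 mm (dimensions read to the nearest mm from the axis ticks). For the g-code, the solid's height is divided into equal slices at the stated Δz and each level perimeter traced with G1 moves after a G0 lift.

; perimeter-only toolpath
G21 ; units = mm
G90 ; absolute positioning
G28 ; home
; layer 1
G0 Z3.00
G0 X30.00 Y15.00
G1 X22.50 Y27.99
G1 X7.50 Y27.99
G1 X0.00 Y15.00
G1 X7.50 Y2.01
G1 X22.50 Y2.01
G1 X30.00 Y15.00
; layer 2
G0 Z6.00
G0 X30.00 Y15.00
G1 X22.50 Y27.99
G1 X7.50 Y27.99
G1 X0.00 Y15.00
G1 X7.50 Y2.01
G1 X22.50 Y2.01
G1 X30.00 Y15.00
; layer 3
G0 Z9.00
G0 X30.00 Y15.00
G1 X22.50 Y27.99
G1 X7.50 Y27.99
G1 X0.00 Y15.00
G1 X7.50 Y2.01
G1 X22.50 Y2.01
G1 X30.00 Y15.00
; layer 4
G0 Z12.00
G0 X30.00 Y15.00
G1 X22.50 Y27.99
G1 X7.50 Y27.99
G1 X0.00 Y15.00
G1 X7.50 Y2.01
G1 X22.50 Y2.01
G1 X30.00 Y15.00
; layer 5
G0 Z15.00
G0 X30.00 Y15.00
G1 X22.50 Y27.99
G1 X7.50 Y27.99
G1 X0.00 Y15.00
G1 X7.50 Y2.01
G1 X22.50 Y2.01
G1 X30.00 Y15.00
; layer 6
G0 Z18.00
G0 X30.00 Y15.00
G1 X22.50 Y27.99
G1 X7.50 Y27.99
G1 X0.00 Y15.00
G1 X7.50 Y2.01
G1 X22.50 Y2.01
G1 X30.00 Y15.00
; layer 7
G0 Z21.00
G0 X30.00 Y15.00
G1 X22.50 Y27.99
G1 X7.50 Y27.99
G1 X0.00 Y15.00
G1 X7.50 Y2.01
G1 X22.50 Y2.01
G1 X30.00 Y15.00
M2 ; end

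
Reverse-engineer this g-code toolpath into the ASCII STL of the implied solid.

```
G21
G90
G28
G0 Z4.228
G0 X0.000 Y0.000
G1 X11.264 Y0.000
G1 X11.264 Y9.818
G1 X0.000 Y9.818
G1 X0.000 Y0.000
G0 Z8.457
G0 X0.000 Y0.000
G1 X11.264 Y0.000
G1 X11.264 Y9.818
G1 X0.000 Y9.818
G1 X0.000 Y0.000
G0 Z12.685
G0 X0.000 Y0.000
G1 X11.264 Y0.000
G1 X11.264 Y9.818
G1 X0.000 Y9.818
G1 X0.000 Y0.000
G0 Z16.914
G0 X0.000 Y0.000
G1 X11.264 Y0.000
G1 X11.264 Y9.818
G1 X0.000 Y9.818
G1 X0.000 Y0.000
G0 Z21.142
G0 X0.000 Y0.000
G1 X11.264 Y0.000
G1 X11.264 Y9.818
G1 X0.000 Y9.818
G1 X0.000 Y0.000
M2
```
solid part
  facet normal 0.0000 0.0000 -1.0000
    outer loop
      vertex 11.264 9.818 0.000
      vertex 11.264 0.000 0.000
      vertex 0.000 0.000 0.000
    endloop
  endfacet
  facet normal 0.0000 0.0000 -1.0000
    outer loop
      vertex 0.000 9.818 0.000
      vertex 11.264 9.818 0.000
      vertex 0.000 0.000 0.000
    endloop
  endfacet
  facet normal 0.0000 0.0000 1.0000
    outer loop
      vertex 0.000 0.000 21.142
      vertex 11.264 0.000 21.142
      vertex 11.264 9.818 21.142
    endloop
  endfacet
  facet normal 0.0000 0.0000 1.0000
    outer loop
      vertex 0.000 0.000 21.142
      vertex 11.264 9.818 21.142
      vertex 0.000 9.818 21.142
    endloop
  endfacet
  facet normal 0.0000 -1.0000 0.0000
    outer loop
      vertex 0.000 0.000 0.000
      vertex 11.264 0.000 0.000
      vertex 11.264 0.000 21.142
    endloop
  endfacet
  facet normal 0.0000 -1.0000 0.0000
    outer loop
      vertex 0.000 0.000 0.000
      vertex 11.264 0.000 21.142
      vertex 0.000 0.000 21.142
    endloop
  endfacet
  facet normal 0.0000 1.0000 0.0000
    outer loop
      vertex 11.264 9.818 21.142
      vertex 11.264 9.818 0.000
      vertex 0.000 9.818 0.000
    endloop
  endfacet
  facet normal 0.0000 1.0000 0.0000
    outer loop
      vertex 0.000 9.818 21.142
      vertex 11.264 9.818 21.142
      vertex 0.000 9.818 0.000
    endloop
  endfacet
  facet normal -1.0000 0.0000 0.0000
    outer loop
      vertex 0.000 9.818 21.142
      vertex 0.000 9.818 0.000
      vertex 0.000 0.000 0.000
    endloop
  endfacet
  facet normal -1.0000 0.0000 0.0000
    outer loop
      vertex 0.000 0.000 21.142
      vertex 0.000 9.818 21.142
      vertex 0.000 0.000 0.000
    endloop
  endfacet
  facet normal 1.0000 0.0000 0.0000
    outer loop
      vertex 11.264 0.000 0.000
      vertex 11.264 9.818 0.000
      vertex 11.264 9.818 21.142
    endloop
  endfacet
  facet normal 1.0000 0.0000 0.0000
    outer loop
      vertex 11.264 0.000 0.000
      vertex 11.264 9.818 21.142
      vertex 11.264 0.000 21.142
    endloop
  endfacet
endsolid part

The G0 Z moves step by Δz≈4.228 mm. Every layer's G1 loop is the same polygon, so the solid is a straight extrusion of it from z=0 to z≈21.1. Closing with flat bottom and top caps and triangulating gives 12 facets — a rectangular box, roughly 11.3 × 9.82 mm footprint and 21.1 mm tall.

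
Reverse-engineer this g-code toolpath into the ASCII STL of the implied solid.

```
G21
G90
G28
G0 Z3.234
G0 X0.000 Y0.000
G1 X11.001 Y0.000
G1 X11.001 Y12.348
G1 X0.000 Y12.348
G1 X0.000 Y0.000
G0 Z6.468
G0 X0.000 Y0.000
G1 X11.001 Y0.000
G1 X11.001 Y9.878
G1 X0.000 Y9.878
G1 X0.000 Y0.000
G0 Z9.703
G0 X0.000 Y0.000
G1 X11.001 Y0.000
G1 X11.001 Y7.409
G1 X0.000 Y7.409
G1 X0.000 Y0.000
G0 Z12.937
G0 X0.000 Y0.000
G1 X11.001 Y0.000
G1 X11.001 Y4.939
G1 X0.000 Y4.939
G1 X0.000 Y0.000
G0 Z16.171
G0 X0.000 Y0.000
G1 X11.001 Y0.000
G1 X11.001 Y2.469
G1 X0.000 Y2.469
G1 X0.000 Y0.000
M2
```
solid part
  facet normal 0.0000 0.0000 -1.0000
    outer loop
      vertex 11.001 14.817 0.000
      vertex 11.001 0.000 0.000
      vertex 0.000 0.000 0.000
    endloop
  endfacet
  facet normal 0.0000 0.0000 -1.0000
    outer loop
      vertex 0.000 14.817 0.000
      vertex 11.001 14.817 0.000
      vertex 0.000 0.000 0.000
    endloop
  endfacet
  facet normal 0.0000 -1.0000 0.0000
    outer loop
      vertex 0.000 0.000 0.000
      vertex 11.001 0.000 0.000
      vertex 11.001 0.000 19.405
    endloop
  endfacet
  facet normal 0.0000 -1.0000 0.0000
    outer loop
      vertex 0.000 0.000 0.000
      vertex 11.001 0.000 19.405
      vertex 0.000 0.000 19.405
    endloop
  endfacet
  facet normal 0.0000 0.7948 0.6069
    outer loop
      vertex 0.000 0.000 19.405
      vertex 11.001 0.000 19.405
      vertex 11.001 14.817 0.000
    endloop
  endfacet
  facet normal 0.0000 0.7948 0.6069
    outer loop
      vertex 0.000 0.000 19.405
      vertex 11.001 14.817 0.000
      vertex 0.000 14.817 0.000
    endloop
  endfacet
  facet normal -1.0000 0.0000 0.0000
    outer loop
      vertex 0.000 0.000 19.405
      vertex 0.000 14.817 0.000
      vertex 0.000 0.000 0.000
    endloop
  endfacet
  facet normal 1.0000 0.0000 0.0000
    outer loop
      vertex 11.001 0.000 0.000
      vertex 11.001 14.817 0.000
      vertex 11.001 0.000 19.405
    endloop
  endfacet
endsolid part

The G0 Z moves step by Δz≈3.234 mm. The G1 loops shrink linearly with z, so the solid tapers from its base footprint up to z≈19.4. Closing with a flat bottom cap and the tapered top and triangulating gives 8 facets — a wedge (ramp): 11 × 14.8 mm base, rising to 19.4 mm along the y=0 edge and sloping linearly to z=0 at y=14.8.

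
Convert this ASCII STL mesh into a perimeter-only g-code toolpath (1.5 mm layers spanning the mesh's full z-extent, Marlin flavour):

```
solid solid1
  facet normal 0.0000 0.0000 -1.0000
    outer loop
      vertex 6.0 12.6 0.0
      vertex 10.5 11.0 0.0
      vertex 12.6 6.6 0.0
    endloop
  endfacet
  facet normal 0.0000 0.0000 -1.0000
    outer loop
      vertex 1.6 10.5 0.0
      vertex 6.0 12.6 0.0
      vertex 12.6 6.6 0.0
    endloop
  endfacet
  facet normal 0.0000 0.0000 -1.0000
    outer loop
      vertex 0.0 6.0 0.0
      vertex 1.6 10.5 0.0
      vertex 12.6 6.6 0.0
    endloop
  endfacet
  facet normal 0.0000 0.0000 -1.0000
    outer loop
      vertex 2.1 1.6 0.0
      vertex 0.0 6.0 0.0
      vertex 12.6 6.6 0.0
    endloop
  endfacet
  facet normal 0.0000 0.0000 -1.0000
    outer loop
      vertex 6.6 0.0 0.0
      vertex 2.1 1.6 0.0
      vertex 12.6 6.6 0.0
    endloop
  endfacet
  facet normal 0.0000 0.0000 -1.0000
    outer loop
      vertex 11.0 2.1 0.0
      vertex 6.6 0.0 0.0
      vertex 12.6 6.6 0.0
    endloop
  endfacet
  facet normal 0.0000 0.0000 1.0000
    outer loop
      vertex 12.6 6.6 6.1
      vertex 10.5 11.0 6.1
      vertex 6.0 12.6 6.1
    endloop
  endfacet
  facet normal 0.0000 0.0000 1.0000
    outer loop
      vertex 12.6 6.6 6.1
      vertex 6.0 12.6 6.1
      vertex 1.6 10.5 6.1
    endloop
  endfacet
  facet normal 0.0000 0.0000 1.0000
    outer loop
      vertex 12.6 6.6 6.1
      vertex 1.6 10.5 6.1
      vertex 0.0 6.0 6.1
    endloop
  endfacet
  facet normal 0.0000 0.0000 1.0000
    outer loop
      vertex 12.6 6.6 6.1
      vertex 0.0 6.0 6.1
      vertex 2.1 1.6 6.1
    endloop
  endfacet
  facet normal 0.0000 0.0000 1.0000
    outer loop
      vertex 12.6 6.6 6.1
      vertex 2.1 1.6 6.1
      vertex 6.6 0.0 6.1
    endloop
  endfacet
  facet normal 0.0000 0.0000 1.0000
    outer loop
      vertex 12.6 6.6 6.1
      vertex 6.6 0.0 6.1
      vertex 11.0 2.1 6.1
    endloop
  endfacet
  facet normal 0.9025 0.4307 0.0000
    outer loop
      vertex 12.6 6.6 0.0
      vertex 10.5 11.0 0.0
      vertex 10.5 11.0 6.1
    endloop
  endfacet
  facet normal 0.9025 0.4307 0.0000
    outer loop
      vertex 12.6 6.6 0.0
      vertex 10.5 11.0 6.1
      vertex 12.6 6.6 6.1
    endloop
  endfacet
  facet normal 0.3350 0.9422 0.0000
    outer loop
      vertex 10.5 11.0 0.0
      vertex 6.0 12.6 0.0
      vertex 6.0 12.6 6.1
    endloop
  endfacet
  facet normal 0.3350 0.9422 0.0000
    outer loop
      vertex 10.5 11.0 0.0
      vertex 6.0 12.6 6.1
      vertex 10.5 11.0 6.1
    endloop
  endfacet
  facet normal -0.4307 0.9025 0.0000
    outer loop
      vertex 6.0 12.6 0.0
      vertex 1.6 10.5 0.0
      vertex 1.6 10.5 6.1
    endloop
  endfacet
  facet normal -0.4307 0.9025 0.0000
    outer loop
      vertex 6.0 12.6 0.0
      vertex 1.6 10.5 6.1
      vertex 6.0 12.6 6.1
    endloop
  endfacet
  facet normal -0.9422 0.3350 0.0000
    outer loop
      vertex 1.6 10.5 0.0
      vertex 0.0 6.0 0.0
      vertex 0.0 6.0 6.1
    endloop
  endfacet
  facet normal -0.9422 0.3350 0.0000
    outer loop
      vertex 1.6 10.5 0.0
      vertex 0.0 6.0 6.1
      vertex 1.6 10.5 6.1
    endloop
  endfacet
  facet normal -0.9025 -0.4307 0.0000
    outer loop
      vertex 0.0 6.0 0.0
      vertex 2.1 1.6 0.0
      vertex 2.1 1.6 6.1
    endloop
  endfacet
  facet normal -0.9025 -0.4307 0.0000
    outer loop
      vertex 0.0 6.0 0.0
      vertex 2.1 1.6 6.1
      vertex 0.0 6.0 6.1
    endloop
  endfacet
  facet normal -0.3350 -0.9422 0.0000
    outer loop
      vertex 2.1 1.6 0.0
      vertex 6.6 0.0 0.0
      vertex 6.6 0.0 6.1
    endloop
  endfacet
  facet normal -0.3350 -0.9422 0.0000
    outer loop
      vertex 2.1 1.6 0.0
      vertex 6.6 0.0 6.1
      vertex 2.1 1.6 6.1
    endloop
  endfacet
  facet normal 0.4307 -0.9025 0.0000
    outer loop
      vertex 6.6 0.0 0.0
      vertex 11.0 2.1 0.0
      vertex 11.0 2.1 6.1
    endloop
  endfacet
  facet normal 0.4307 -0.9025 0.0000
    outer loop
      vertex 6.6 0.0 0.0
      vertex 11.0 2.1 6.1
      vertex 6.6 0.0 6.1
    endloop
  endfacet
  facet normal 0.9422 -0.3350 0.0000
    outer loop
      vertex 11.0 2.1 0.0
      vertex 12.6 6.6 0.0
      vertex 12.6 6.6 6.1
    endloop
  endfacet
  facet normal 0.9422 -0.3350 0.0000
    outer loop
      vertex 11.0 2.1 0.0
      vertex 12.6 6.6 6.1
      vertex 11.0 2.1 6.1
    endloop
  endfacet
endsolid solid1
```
; perimeter-only toolpath
G21 ; units = mm
G90 ; absolute positioning
G28 ; home
; layer 1
G0 Z1.5
G0 X12.6 Y6.6
G1 X10.5 Y11.0
G1 X6.0 Y12.6
G1 X1.6 Y10.5
G1 X0.0 Y6.0
G1 X2.1 Y1.6
G1 X6.6 Y0.0
G1 X11.0 Y2.1
G1 X12.6 Y6.6
; layer 2
G0 Z3.0
G0 X12.6 Y6.6
G1 X10.5 Y11.0
G1 X6.0 Y12.6
G1 X1.6 Y10.5
G1 X0.0 Y6.0
G1 X2.1 Y1.6
G1 X6.6 Y0.0
G1 X11.0 Y2.1
G1 X12.6 Y6.6
; layer 3
G0 Z4.6
G0 X12.6 Y6.6
G1 X10.5 Y11.0
G1 X6.0 Y12.6
G1 X1.6 Y10.5
G1 X0.0 Y6.0
G1 X2.1 Y1.6
G1 X6.6 Y0.0
G1 X11.0 Y2.1
G1 X12.6 Y6.6
; layer 4
G0 Z6.1
G0 X12.6 Y6.6
G1 X10.5 Y11.0
G1 X6.0 Y12.6
G1 X1.6 Y10.5
G1 X0.0 Y6.0
G1 X2.1 Y1.6
G1 X6.6 Y0.0
G1 X11.0 Y2.1
G1 X12.6 Y6.6
M2 ; end

The solid is a regular 8-sided prism (a cylinder approximated with 8 flat sides), circumscribed radius ≈ 6.3 mm, height ≈ 6.1 mm. Slicing at Δz = 1.5 mm — 4 equal slices spanning the solid's height, so layer i sits at z = i·h/4 — gives 4 non-empty perimeters. Each is a 8-segment closed polygon; G0 lifts to the layer z and rapids to the start vertex, then G1 traces the edges.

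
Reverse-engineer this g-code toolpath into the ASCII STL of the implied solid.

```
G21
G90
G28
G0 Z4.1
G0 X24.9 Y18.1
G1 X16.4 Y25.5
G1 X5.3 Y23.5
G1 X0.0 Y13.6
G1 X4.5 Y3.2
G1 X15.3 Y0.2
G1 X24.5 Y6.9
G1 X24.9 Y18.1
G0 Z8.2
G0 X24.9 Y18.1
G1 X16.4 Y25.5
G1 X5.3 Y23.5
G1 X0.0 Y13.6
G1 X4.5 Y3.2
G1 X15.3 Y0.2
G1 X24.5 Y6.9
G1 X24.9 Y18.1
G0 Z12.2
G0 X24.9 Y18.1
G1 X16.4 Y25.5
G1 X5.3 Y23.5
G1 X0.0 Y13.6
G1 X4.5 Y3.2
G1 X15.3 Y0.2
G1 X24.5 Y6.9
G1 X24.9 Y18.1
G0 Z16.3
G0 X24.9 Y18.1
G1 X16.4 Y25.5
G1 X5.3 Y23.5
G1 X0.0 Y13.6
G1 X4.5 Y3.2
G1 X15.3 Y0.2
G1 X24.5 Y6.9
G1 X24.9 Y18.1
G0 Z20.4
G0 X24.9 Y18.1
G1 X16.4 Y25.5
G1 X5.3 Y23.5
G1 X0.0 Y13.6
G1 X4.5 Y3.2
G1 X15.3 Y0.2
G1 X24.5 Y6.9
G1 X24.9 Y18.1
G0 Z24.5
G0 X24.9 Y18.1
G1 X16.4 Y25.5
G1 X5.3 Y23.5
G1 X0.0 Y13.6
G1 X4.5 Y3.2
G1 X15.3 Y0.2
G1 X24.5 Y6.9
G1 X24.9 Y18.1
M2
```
solid part
  facet normal 0.0000 0.0000 -1.0000
    outer loop
      vertex 5.3 23.5 0.0
      vertex 16.4 25.5 0.0
      vertex 24.9 18.1 0.0
    endloop
  endfacet
  facet normal 0.0000 0.0000 -1.0000
    outer loop
      vertex 0.0 13.6 0.0
      vertex 5.3 23.5 0.0
      vertex 24.9 18.1 0.0
    endloop
  endfacet
  facet normal 0.0000 0.0000 -1.0000
    outer loop
      vertex 4.5 3.2 0.0
      vertex 0.0 13.6 0.0
      vertex 24.9 18.1 0.0
    endloop
  endfacet
  facet normal 0.0000 0.0000 -1.0000
    outer loop
      vertex 15.3 0.2 0.0
      vertex 4.5 3.2 0.0
      vertex 24.9 18.1 0.0
    endloop
  endfacet
  facet normal 0.0000 0.0000 -1.0000
    outer loop
      vertex 24.5 6.9 0.0
      vertex 15.3 0.2 0.0
      vertex 24.9 18.1 0.0
    endloop
  endfacet
  facet normal 0.0000 0.0000 1.0000
    outer loop
      vertex 24.9 18.1 24.5
      vertex 16.4 25.5 24.5
      vertex 5.3 23.5 24.5
    endloop
  endfacet
  facet normal 0.0000 0.0000 1.0000
    outer loop
      vertex 24.9 18.1 24.5
      vertex 5.3 23.5 24.5
      vertex 0.0 13.6 24.5
    endloop
  endfacet
  facet normal 0.0000 0.0000 1.0000
    outer loop
      vertex 24.9 18.1 24.5
      vertex 0.0 13.6 24.5
      vertex 4.5 3.2 24.5
    endloop
  endfacet
  facet normal 0.0000 0.0000 1.0000
    outer loop
      vertex 24.9 18.1 24.5
      vertex 4.5 3.2 24.5
      vertex 15.3 0.2 24.5
    endloop
  endfacet
  facet normal 0.0000 0.0000 1.0000
    outer loop
      vertex 24.9 18.1 24.5
      vertex 15.3 0.2 24.5
      vertex 24.5 6.9 24.5
    endloop
  endfacet
  facet normal 0.6566 0.7542 0.0000
    outer loop
      vertex 24.9 18.1 0.0
      vertex 16.4 25.5 0.0
      vertex 16.4 25.5 24.5
    endloop
  endfacet
  facet normal 0.6566 0.7542 0.0000
    outer loop
      vertex 24.9 18.1 0.0
      vertex 16.4 25.5 24.5
      vertex 24.9 18.1 24.5
    endloop
  endfacet
  facet normal -0.1773 0.9842 0.0000
    outer loop
      vertex 16.4 25.5 0.0
      vertex 5.3 23.5 0.0
      vertex 5.3 23.5 24.5
    endloop
  endfacet
  facet normal -0.1773 0.9842 0.0000
    outer loop
      vertex 16.4 25.5 0.0
      vertex 5.3 23.5 24.5
      vertex 16.4 25.5 24.5
    endloop
  endfacet
  facet normal -0.8816 0.4720 0.0000
    outer loop
      vertex 5.3 23.5 0.0
      vertex 0.0 13.6 0.0
      vertex 0.0 13.6 24.5
    endloop
  endfacet
  facet normal -0.8816 0.4720 0.0000
    outer loop
      vertex 5.3 23.5 0.0
      vertex 0.0 13.6 24.5
      vertex 5.3 23.5 24.5
    endloop
  endfacet
  facet normal -0.9178 -0.3971 0.0000
    outer loop
      vertex 0.0 13.6 0.0
      vertex 4.5 3.2 0.0
      vertex 4.5 3.2 24.5
    endloop
  endfacet
  facet normal -0.9178 -0.3971 0.0000
    outer loop
      vertex 0.0 13.6 0.0
      vertex 4.5 3.2 24.5
      vertex 0.0 13.6 24.5
    endloop
  endfacet
  facet normal -0.2676 -0.9635 0.0000
    outer loop
      vertex 4.5 3.2 0.0
      vertex 15.3 0.2 0.0
      vertex 15.3 0.2 24.5
    endloop
  endfacet
  facet normal -0.2676 -0.9635 0.0000
    outer loop
      vertex 4.5 3.2 0.0
      vertex 15.3 0.2 24.5
      vertex 4.5 3.2 24.5
    endloop
  endfacet
  facet normal 0.5887 -0.8084 0.0000
    outer loop
      vertex 15.3 0.2 0.0
      vertex 24.5 6.9 0.0
      vertex 24.5 6.9 24.5
    endloop
  endfacet
  facet normal 0.5887 -0.8084 0.0000
    outer loop
      vertex 15.3 0.2 0.0
      vertex 24.5 6.9 24.5
      vertex 15.3 0.2 24.5
    endloop
  endfacet
  facet normal 0.9994 -0.0357 0.0000
    outer loop
      vertex 24.5 6.9 0.0
      vertex 24.9 18.1 0.0
      vertex 24.9 18.1 24.5
    endloop
  endfacet
  facet normal 0.9994 -0.0357 0.0000
    outer loop
      vertex 24.5 6.9 0.0
      vertex 24.9 18.1 24.5
      vertex 24.5 6.9 24.5
    endloop
  endfacet
endsolid part

The G0 Z moves step by Δz≈4.1 mm. Every layer's G1 loop is the same polygon, so the solid is a straight extrusion of it from z=0 to z≈24.5. Closing with flat bottom and top caps and triangulating gives 24 facets — a regular 7-sided prism (a cylinder approximated with 7 flat sides), circumscribed radius ≈ 13 mm, height ≈ 24.5 mm.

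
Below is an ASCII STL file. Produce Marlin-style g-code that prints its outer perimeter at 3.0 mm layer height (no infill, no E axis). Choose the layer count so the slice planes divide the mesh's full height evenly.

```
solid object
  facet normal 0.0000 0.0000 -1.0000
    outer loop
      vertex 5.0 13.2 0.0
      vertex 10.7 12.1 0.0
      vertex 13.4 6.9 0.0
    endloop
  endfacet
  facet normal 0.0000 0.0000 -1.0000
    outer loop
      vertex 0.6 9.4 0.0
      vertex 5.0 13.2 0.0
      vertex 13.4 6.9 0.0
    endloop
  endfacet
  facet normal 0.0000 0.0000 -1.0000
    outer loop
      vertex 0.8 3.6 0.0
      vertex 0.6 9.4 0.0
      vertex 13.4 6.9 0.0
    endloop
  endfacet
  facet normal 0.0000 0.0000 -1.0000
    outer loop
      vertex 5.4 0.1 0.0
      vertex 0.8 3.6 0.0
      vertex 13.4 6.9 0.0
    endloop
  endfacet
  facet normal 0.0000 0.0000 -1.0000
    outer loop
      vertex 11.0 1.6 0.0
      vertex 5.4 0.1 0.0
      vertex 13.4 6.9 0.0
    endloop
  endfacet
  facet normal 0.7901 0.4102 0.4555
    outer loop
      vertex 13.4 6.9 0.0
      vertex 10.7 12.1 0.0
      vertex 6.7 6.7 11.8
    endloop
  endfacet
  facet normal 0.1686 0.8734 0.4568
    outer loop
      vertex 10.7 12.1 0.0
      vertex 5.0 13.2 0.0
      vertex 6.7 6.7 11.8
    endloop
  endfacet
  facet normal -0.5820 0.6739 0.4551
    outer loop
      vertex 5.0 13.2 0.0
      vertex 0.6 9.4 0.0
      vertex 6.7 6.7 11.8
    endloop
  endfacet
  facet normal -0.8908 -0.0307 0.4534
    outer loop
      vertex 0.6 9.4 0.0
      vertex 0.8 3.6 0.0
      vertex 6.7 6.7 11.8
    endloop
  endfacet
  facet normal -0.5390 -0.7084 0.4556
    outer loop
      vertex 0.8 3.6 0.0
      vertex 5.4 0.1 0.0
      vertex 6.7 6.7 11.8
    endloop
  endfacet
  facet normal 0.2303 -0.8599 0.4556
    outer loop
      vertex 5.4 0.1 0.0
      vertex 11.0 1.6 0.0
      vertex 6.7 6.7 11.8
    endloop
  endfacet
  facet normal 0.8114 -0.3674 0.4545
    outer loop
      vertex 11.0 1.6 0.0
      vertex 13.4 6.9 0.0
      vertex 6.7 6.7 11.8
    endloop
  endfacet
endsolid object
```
; perimeter-only toolpath
G21 ; units = mm
G90 ; absolute positioning
G28 ; home
; layer 1
G0 Z3.0
G0 X11.7 Y6.9
G1 X9.7 Y10.8
G1 X5.4 Y11.6
G1 X2.1 Y8.7
G1 X2.3 Y4.4
G1 X5.7 Y1.8
G1 X9.9 Y2.9
G1 X11.7 Y6.9
; layer 2
G0 Z5.9
G0 X10.1 Y6.8
G1 X8.7 Y9.4
G1 X5.8 Y9.9
G1 X3.6 Y8.1
G1 X3.8 Y5.2
G1 X6.1 Y3.4
G1 X8.8 Y4.2
G1 X10.1 Y6.8
; layer 3
G0 Z8.9
G0 X8.4 Y6.8
G1 X7.7 Y8.1
G1 X6.3 Y8.3
G1 X5.2 Y7.4
G1 X5.2 Y5.9
G1 X6.4 Y5.1
G1 X7.8 Y5.4
G1 X8.4 Y6.8
M2 ; end

The solid is a regular 7-sided pyramid, base circumscribed radius ≈ 6.7 mm, apex at z ≈ 11.8 mm. Slicing at Δz = 3.0 mm — 4 equal slices spanning the solid's height, so layer i sits at z = i·h/4 — gives 3 non-empty perimeters. Each is a 7-segment closed polygon; G0 lifts to the layer z and rapids to the start vertex, then G1 traces the edges. The cross-section shrinks linearly with z (the slice at the apex is degenerate and omitted).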